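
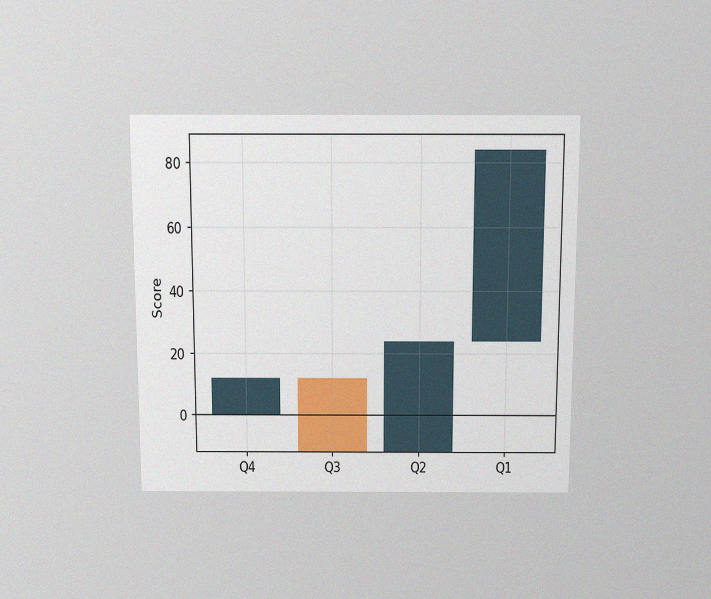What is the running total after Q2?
The chart is viewed slightly from above, with some photo noise. After Q2 the running total reaches 24.

24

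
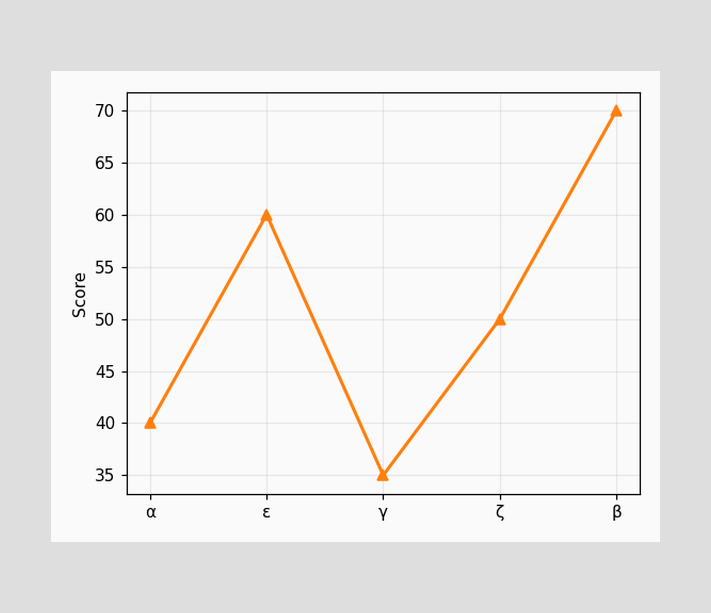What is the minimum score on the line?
The lowest point is at γ, and reading across to the y-axis gives 35.

35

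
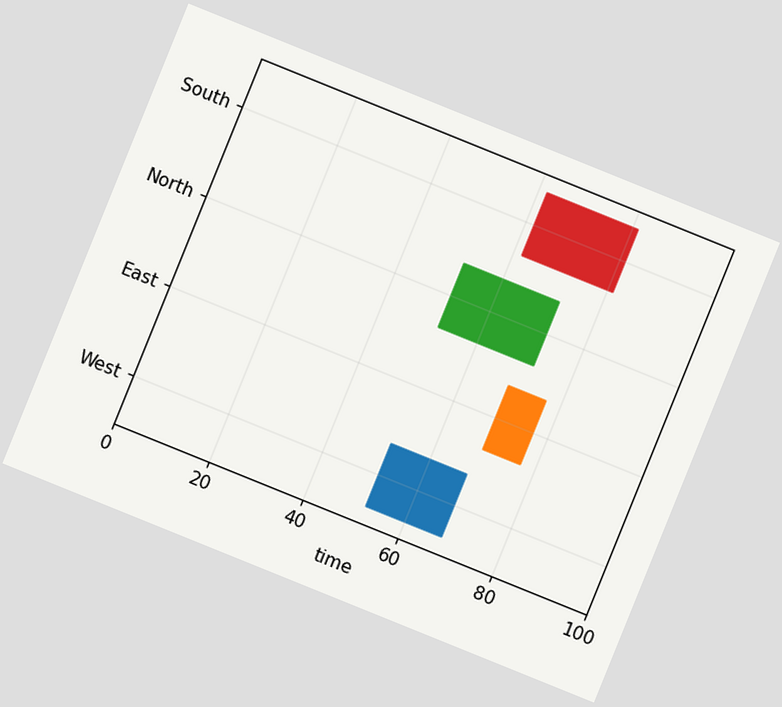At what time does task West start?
52

The chart is tilted about 22° clockwise. The West bar begins at t=52.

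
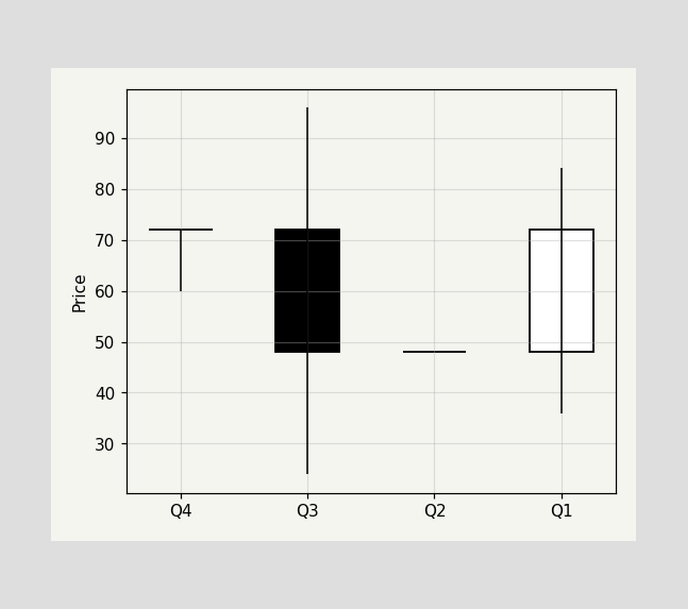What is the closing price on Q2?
48

The Q2 candle closes at 48.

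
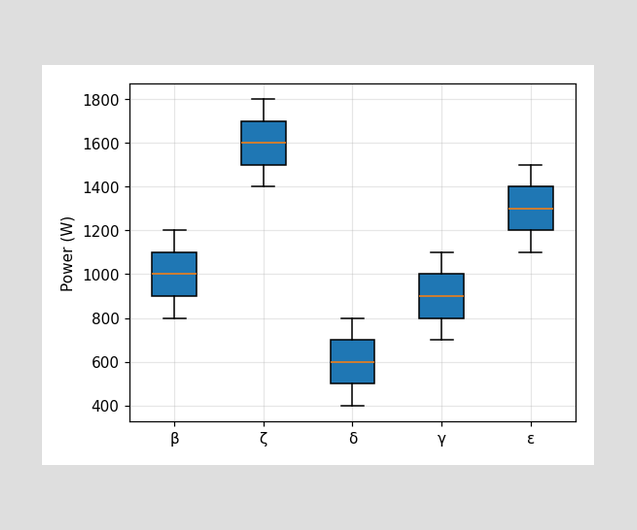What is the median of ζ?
The median line in the ζ box sits at 1600W.

1600W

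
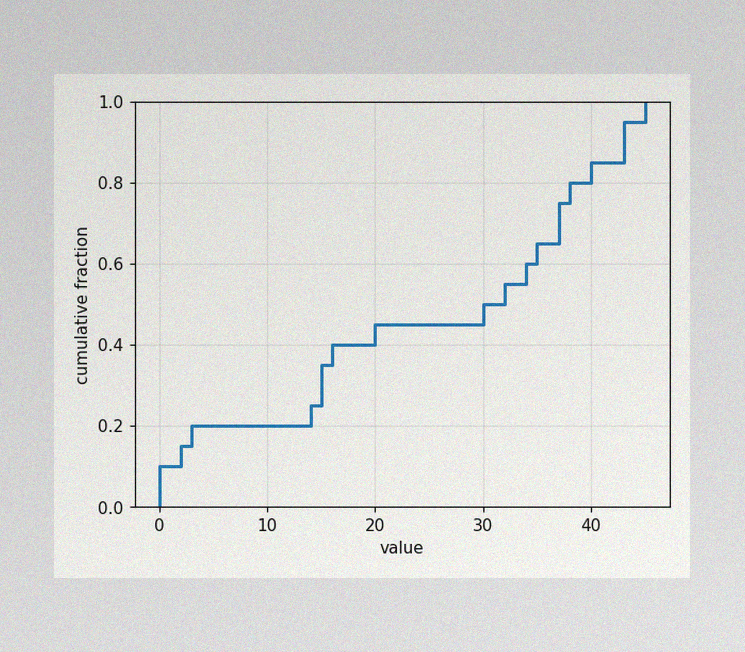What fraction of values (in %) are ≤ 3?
20%

The image has some photo noise and uneven lighting. At x=3 the ECDF step is at 20%.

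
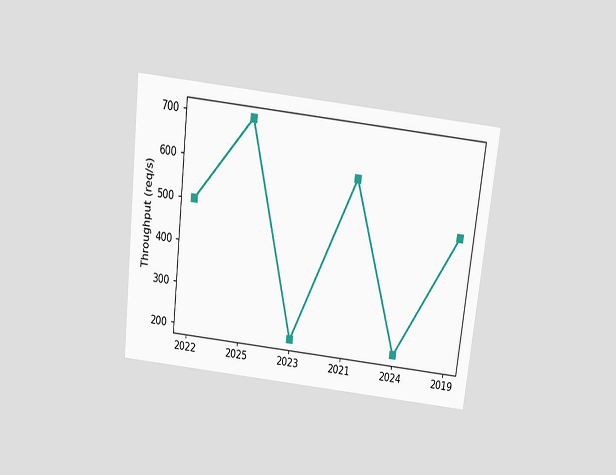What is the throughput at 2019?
500req/s

The chart is tilted about 7° clockwise and viewed slightly from above. At 2019, the line is at 500req/s.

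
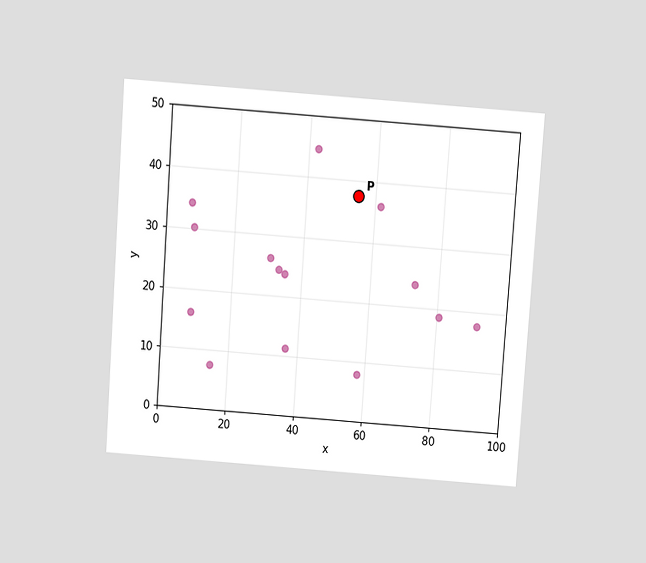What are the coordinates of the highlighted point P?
(55, 37.5)

The chart is tilted about 4° clockwise and viewed slightly from above. Following the gridlines from P to each axis, P sits at (55, 37.5).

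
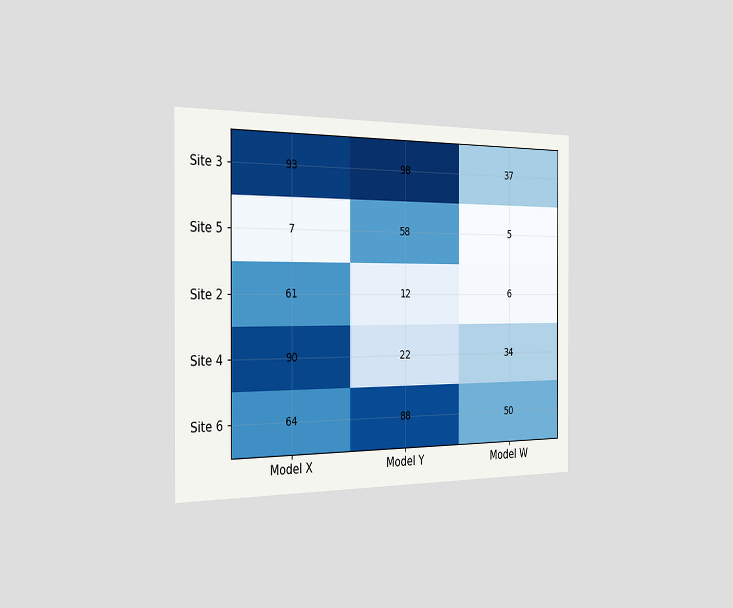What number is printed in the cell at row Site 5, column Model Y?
58

The chart is viewed slightly from the left. The (Site 5, Model Y) cell reads 58.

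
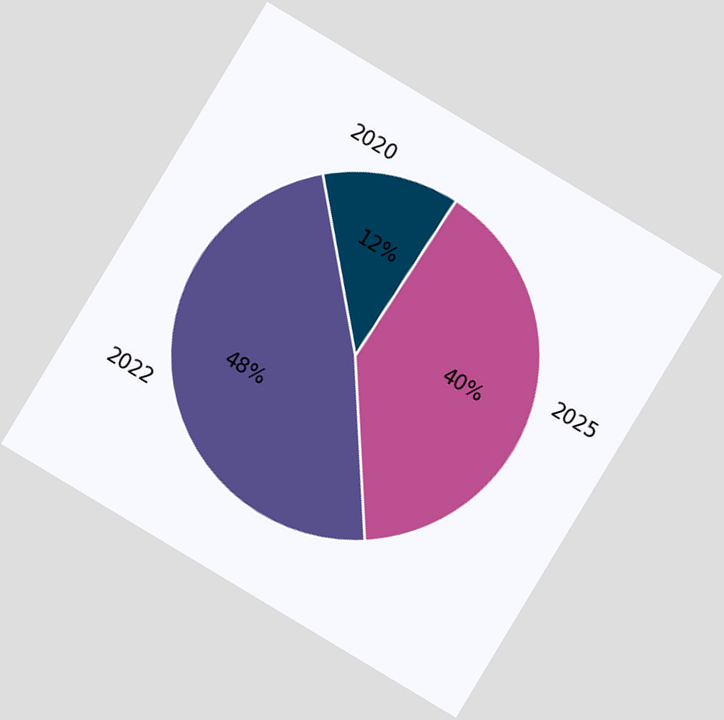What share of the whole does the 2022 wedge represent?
The chart is tilted about 31° clockwise. The 2022 slice takes up 48% of the pie.

48%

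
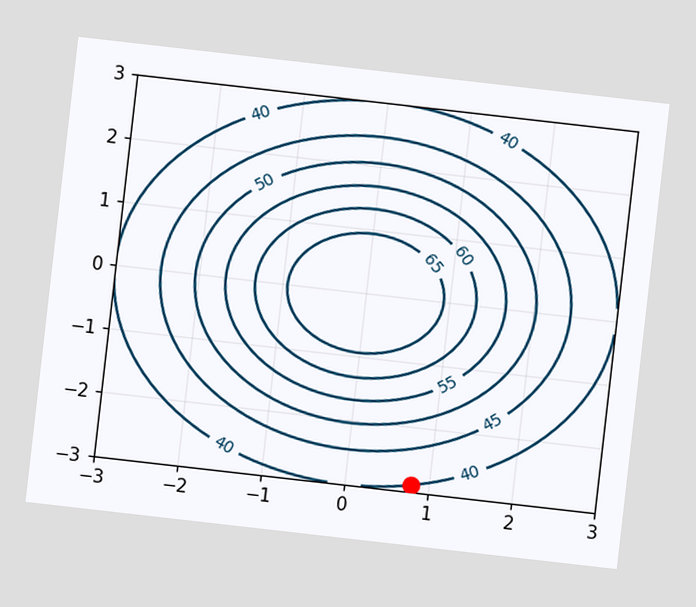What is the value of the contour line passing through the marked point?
The chart is tilted about 6° clockwise. The marked point sits on the contour labelled 40.

40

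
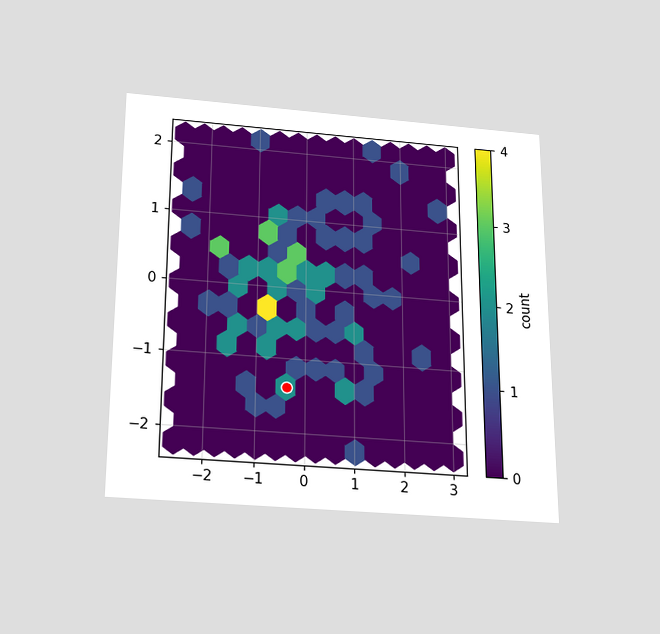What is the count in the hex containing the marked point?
2

The chart is viewed slightly from below. The marked hex reads 2 on the colorbar.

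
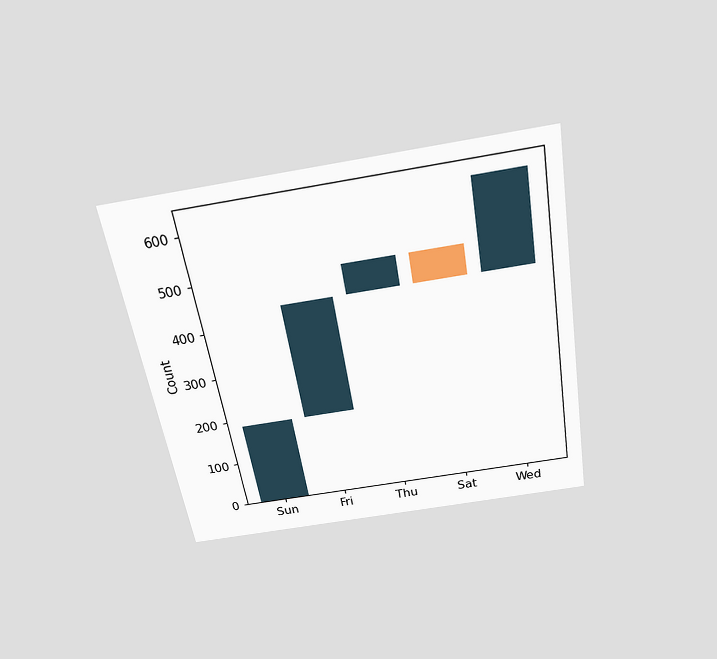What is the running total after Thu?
496

The chart is tilted about 10° counter-clockwise and viewed slightly from above. After Thu the running total reaches 496.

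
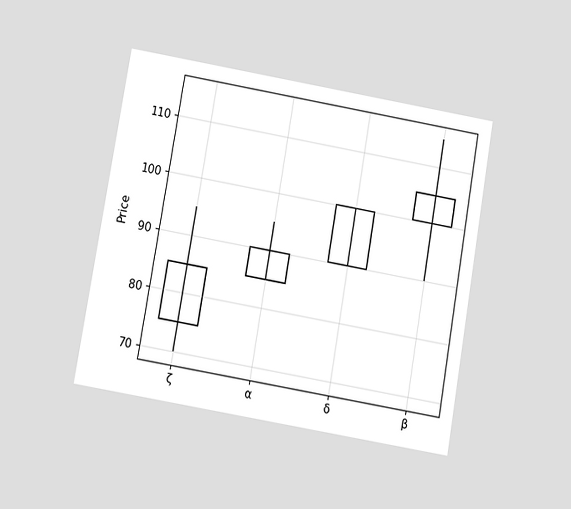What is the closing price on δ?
100

The chart is tilted about 10° clockwise and viewed slightly from below. The δ candle closes at 100.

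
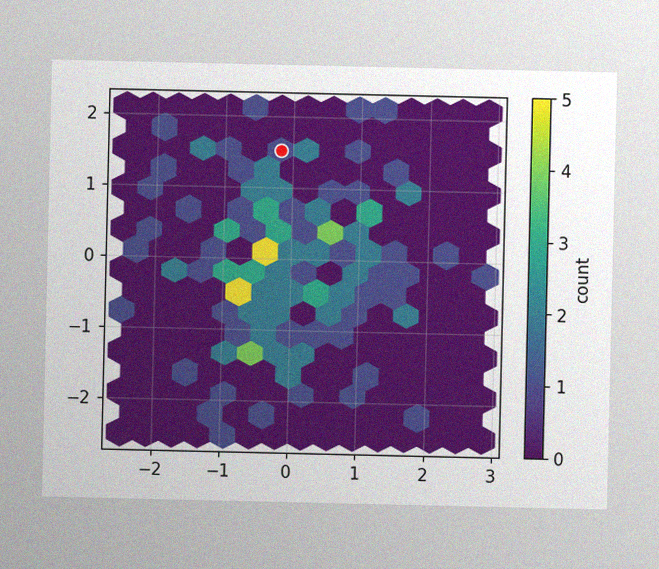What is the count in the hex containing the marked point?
The image has some photo noise and uneven lighting. The marked hex reads 1 on the colorbar.

1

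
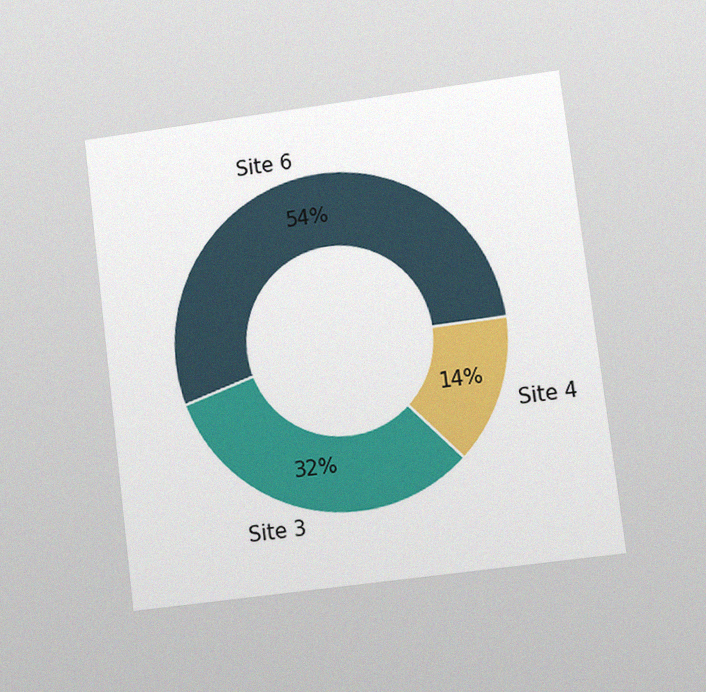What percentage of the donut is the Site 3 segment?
32%

The chart is tilted about 7° counter-clockwise and viewed at a slight angle, with some photo noise. The Site 3 segment takes up 32% of the ring.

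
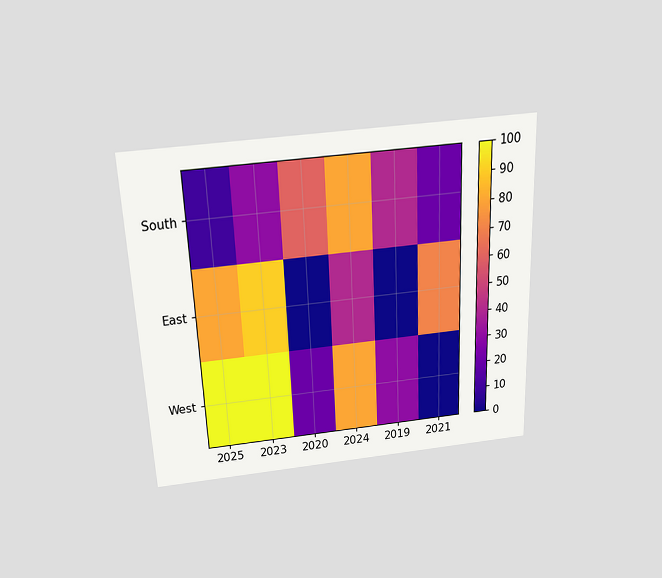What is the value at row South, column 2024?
The chart is tilted about 2° counter-clockwise and viewed slightly from above. Matching cell (South, 2024) against the colorbar gives 80.

80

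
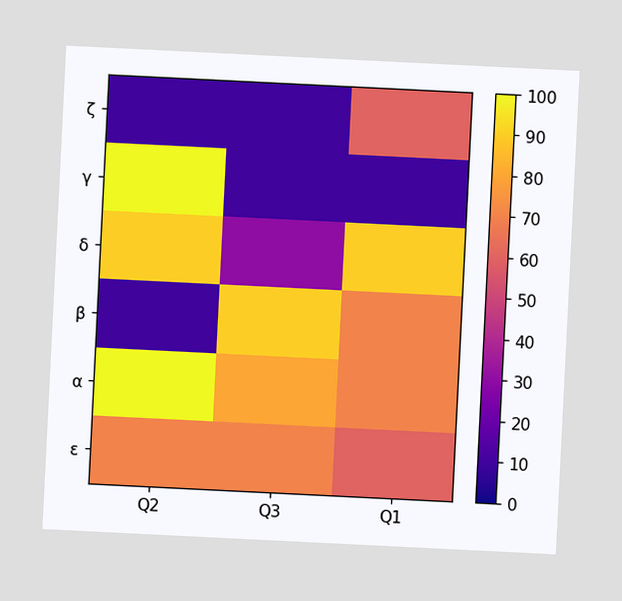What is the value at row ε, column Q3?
70

The chart is tilted about 3° clockwise. Matching cell (ε, Q3) against the colorbar gives 70.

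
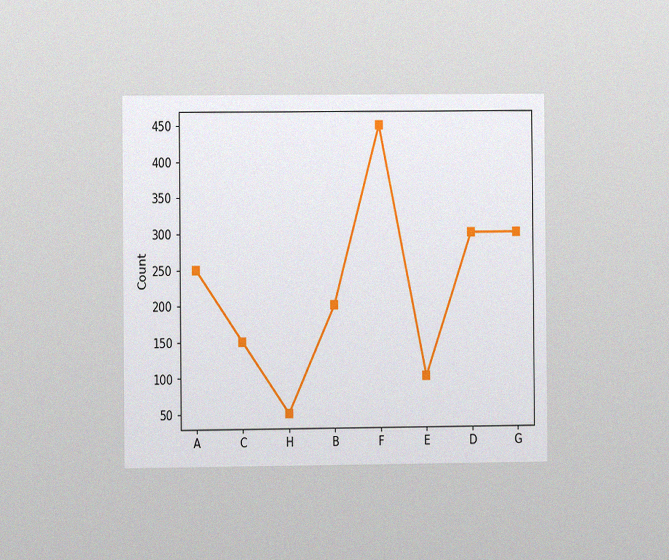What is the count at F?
450

The chart is viewed at a slight angle, with some photo noise. At F, the line is at 450.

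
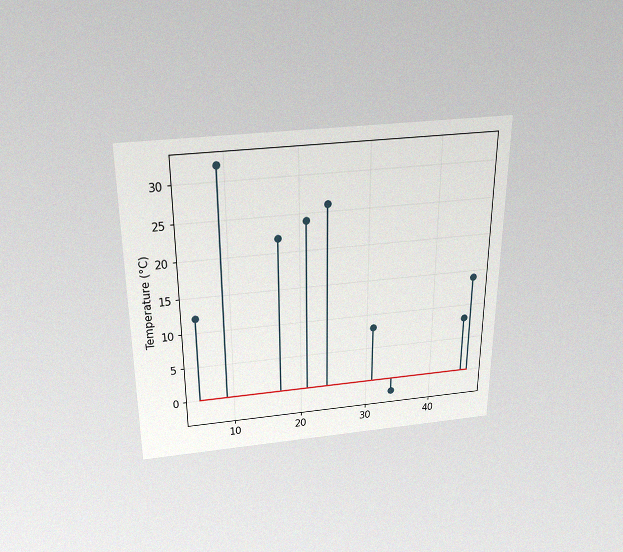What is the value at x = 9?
The chart is viewed slightly from above, with some photo noise. The stem at x=9 reaches 32°C.

32°C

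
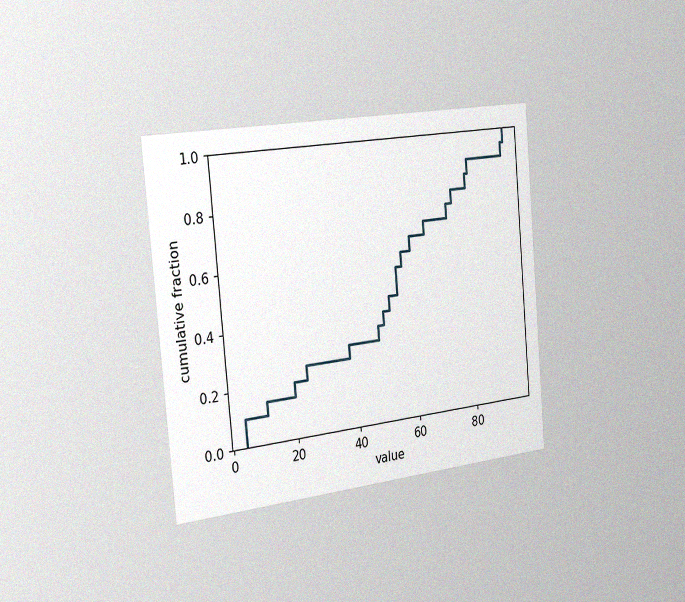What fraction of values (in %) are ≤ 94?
The chart is tilted about 5° counter-clockwise and viewed slightly from the left, with some photo noise. At x=94 the ECDF step is at 100%.

100%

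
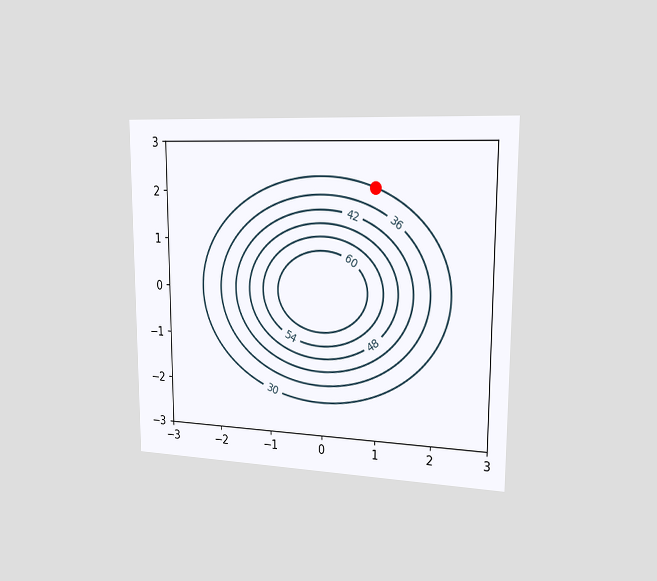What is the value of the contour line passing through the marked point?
30

The chart is viewed slightly from the right. The marked point sits on the contour labelled 30.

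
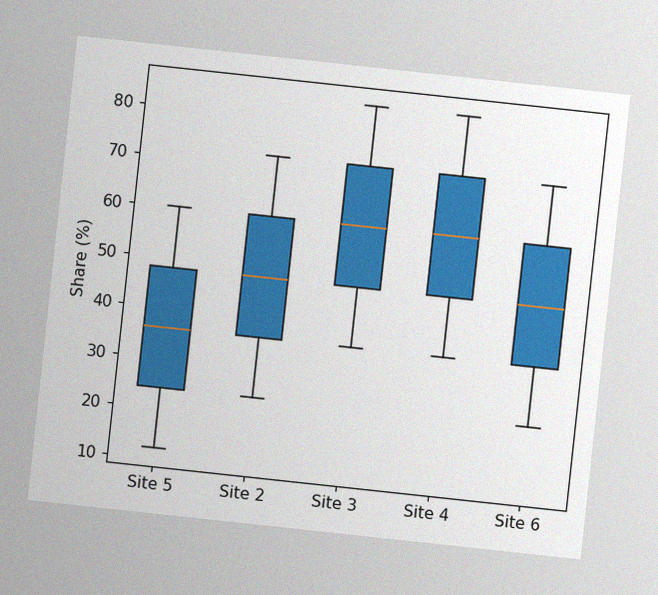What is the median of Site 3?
60%

The chart is tilted about 6° clockwise, with some photo noise. The median line in the Site 3 box sits at 60%.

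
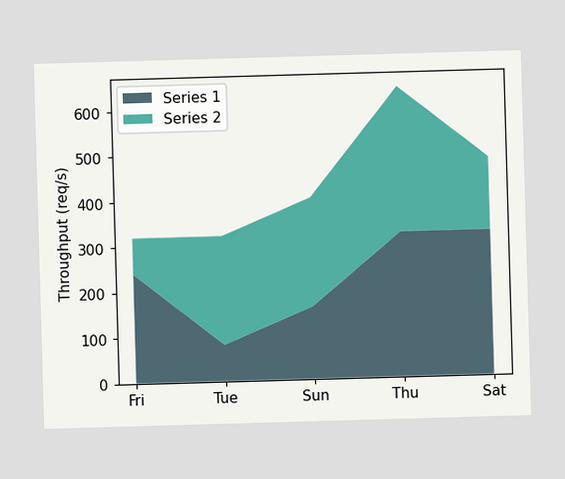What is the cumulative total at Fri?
The stacked total at Fri reaches 320req/s.

320req/s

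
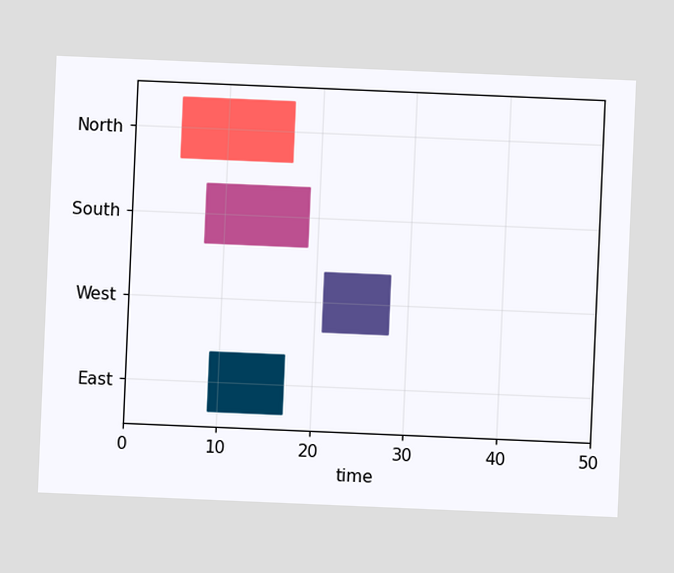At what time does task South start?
The chart is tilted about 2° clockwise. The South bar begins at t=8.

8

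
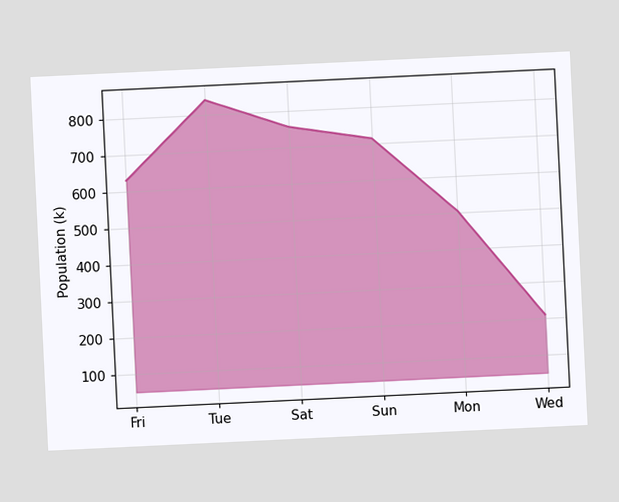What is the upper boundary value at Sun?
The chart is tilted about 3° counter-clockwise. At Sun the upper boundary is at 714k.

714k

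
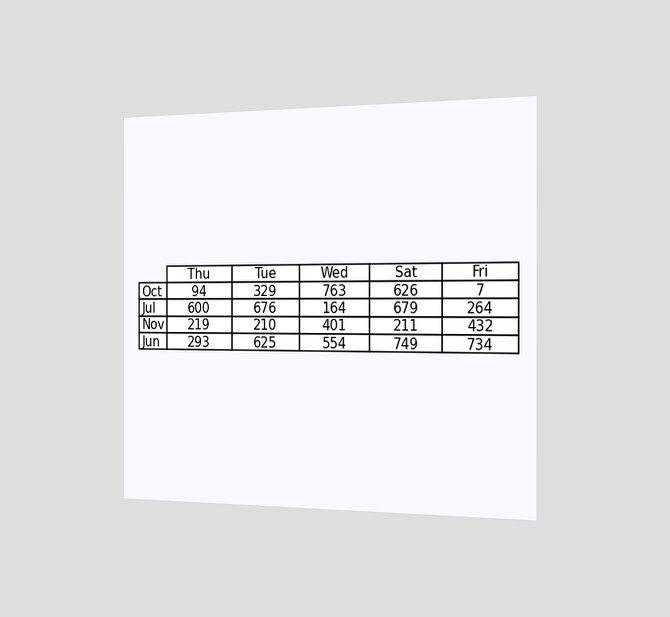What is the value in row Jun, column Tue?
625

The chart is viewed slightly from the right. The (Jun, Tue) cell reads 625.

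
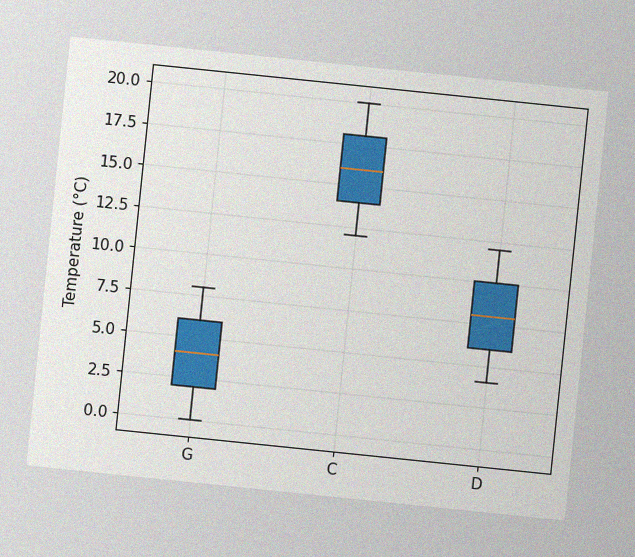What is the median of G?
The chart is tilted about 6° clockwise, with some photo noise. The median line in the G box sits at 4°C.

4°C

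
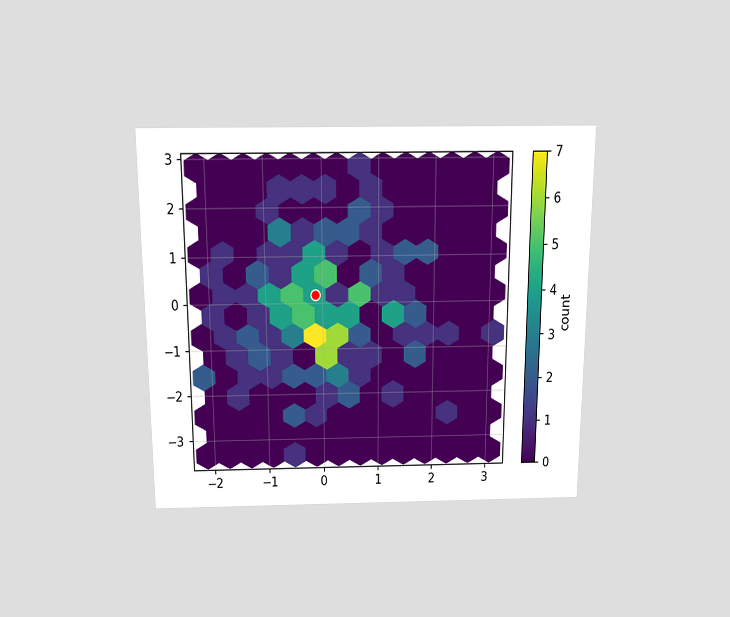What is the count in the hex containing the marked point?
4

The chart is viewed slightly from above. The marked hex reads 4 on the colorbar.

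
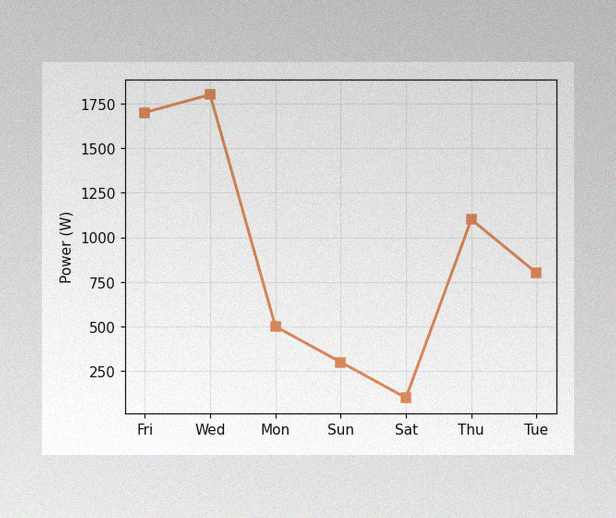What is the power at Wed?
1800W

The image has some photo noise and uneven lighting. At Wed, the line is at 1800W.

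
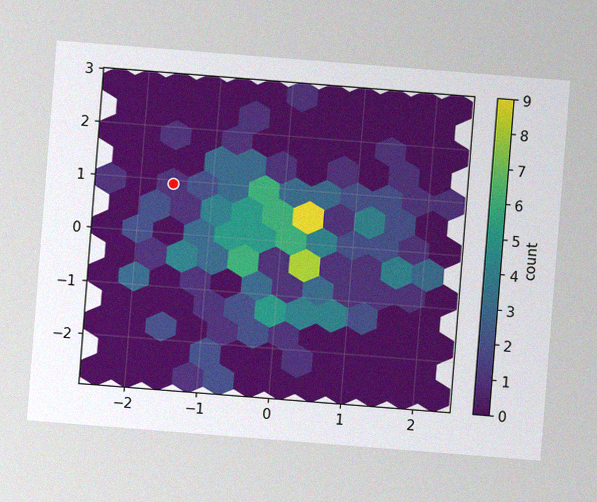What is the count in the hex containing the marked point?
1

The chart is tilted about 5° clockwise, with some photo noise. The marked hex reads 1 on the colorbar.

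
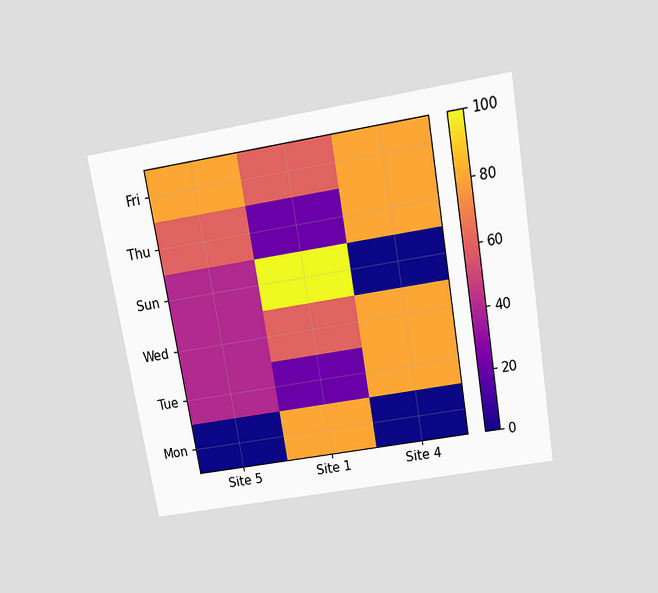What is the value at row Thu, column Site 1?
20

The chart is tilted about 10° counter-clockwise and viewed slightly from above. Matching cell (Thu, Site 1) against the colorbar gives 20.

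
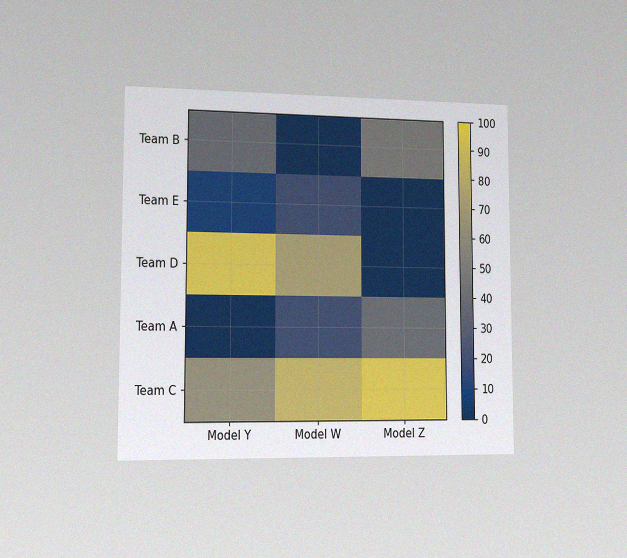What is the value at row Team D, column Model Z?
The chart is viewed slightly from the left, with some photo noise. Matching cell (Team D, Model Z) against the colorbar gives 0.

0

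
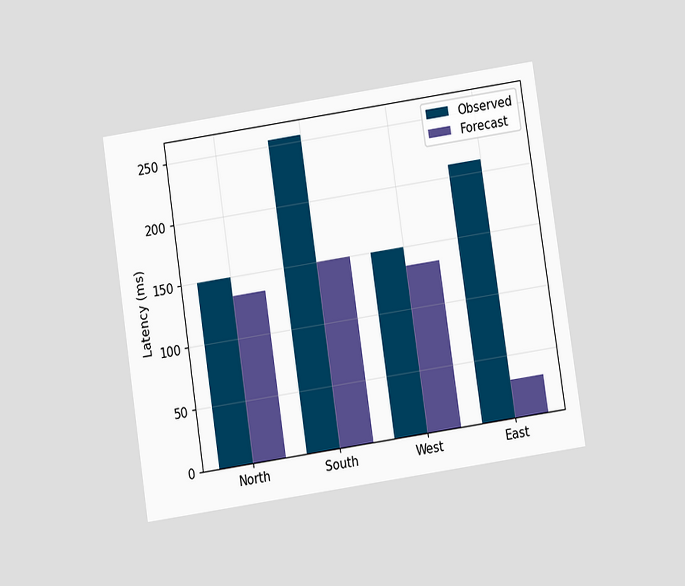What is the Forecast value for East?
The chart is tilted about 8° counter-clockwise and viewed at a slight angle. The Forecast bar at East reaches 30ms on the y-axis.

30ms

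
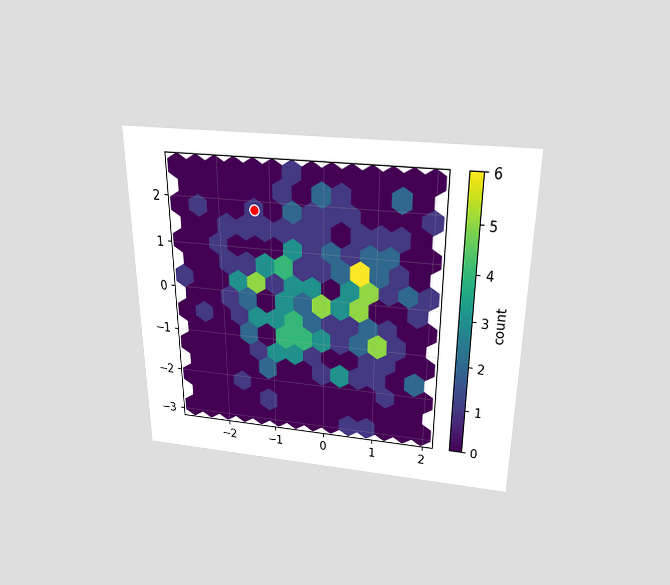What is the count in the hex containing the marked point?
The chart is viewed slightly from above. The marked hex reads 1 on the colorbar.

1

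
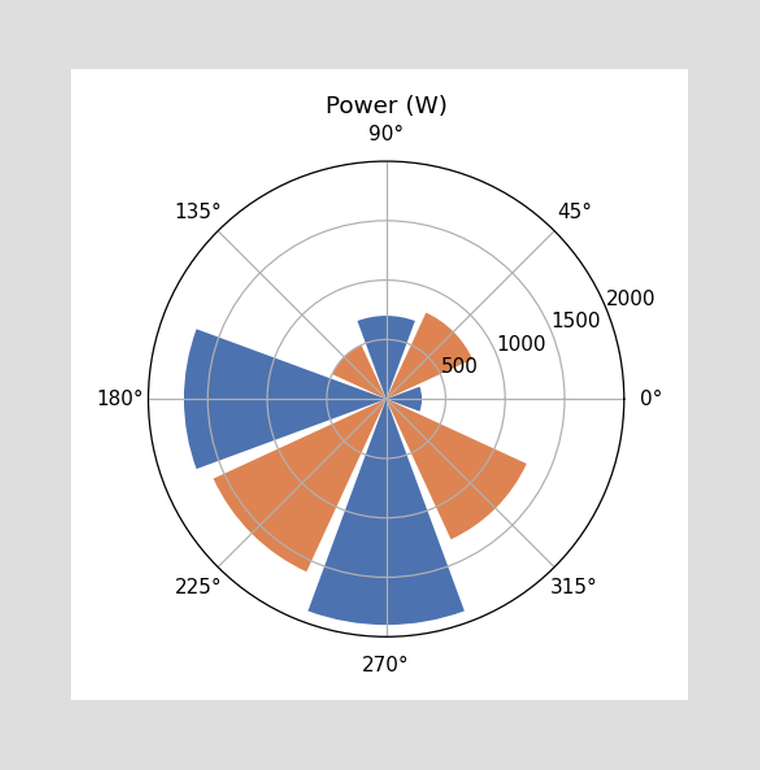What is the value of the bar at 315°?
1300W

The bar at 315° reaches 1300W on the radial axis.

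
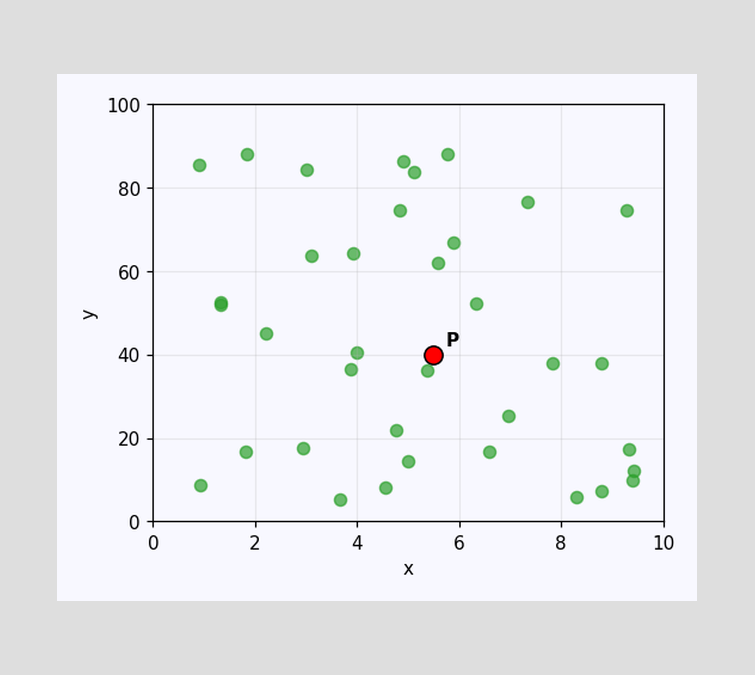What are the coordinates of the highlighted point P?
Following the gridlines from P to each axis, P sits at (5.5, 40).

(5.5, 40)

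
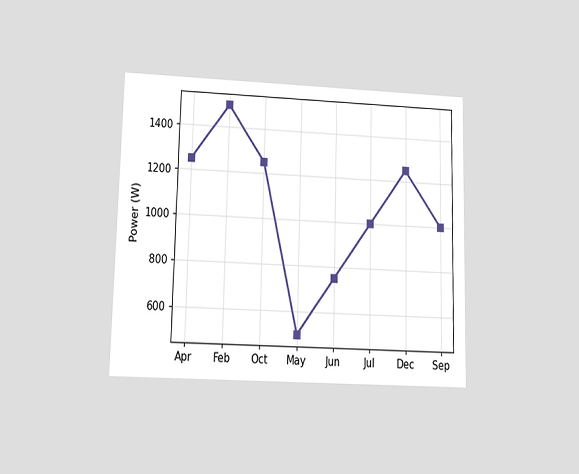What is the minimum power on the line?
500W

The chart is viewed at a slight angle. The lowest point is at May, and reading across to the y-axis gives 500W.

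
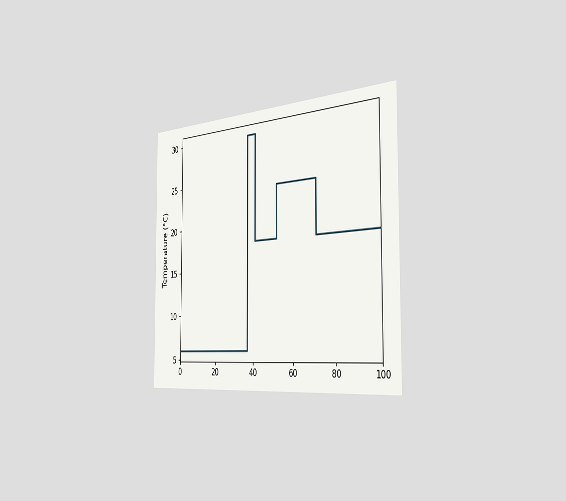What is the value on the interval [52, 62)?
24°C

The chart is viewed slightly from the right. On [52, 62) the step sits at 24°C.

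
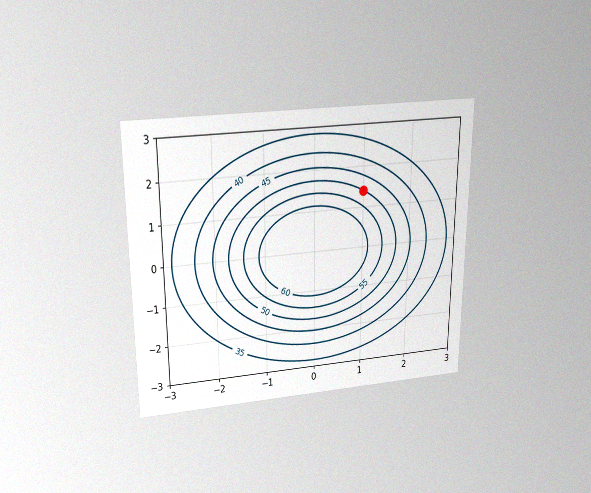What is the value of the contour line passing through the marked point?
The chart is viewed slightly from above, with some photo noise. The marked point sits on the contour labelled 50.

50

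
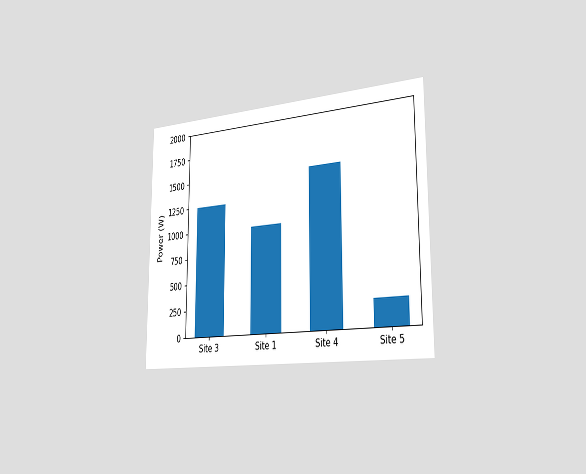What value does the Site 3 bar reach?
The chart is viewed slightly from the right. Reading along the chart's y-axis, the Site 3 bar reaches 1250W.

1250W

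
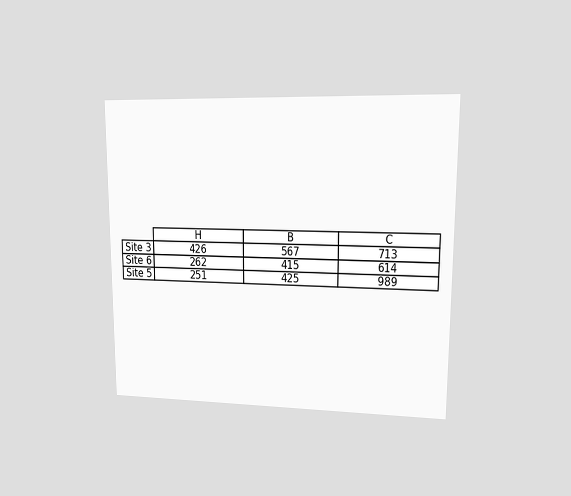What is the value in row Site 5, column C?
The chart is viewed at a slight angle. The (Site 5, C) cell reads 989.

989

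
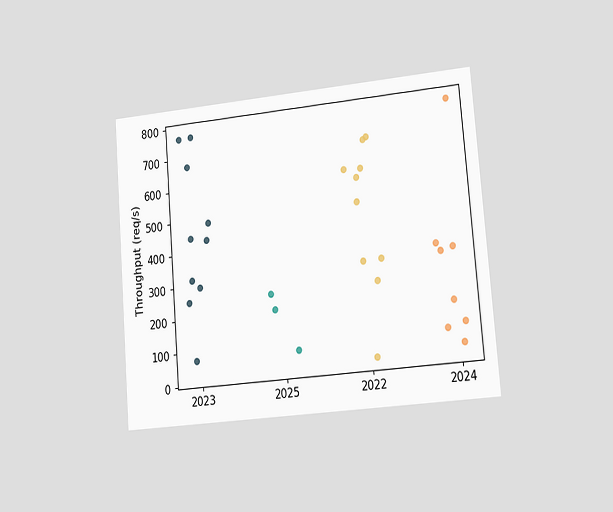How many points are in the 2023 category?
10

The chart is tilted about 5° counter-clockwise and viewed slightly from the right. Counting the markers in the 2023 column gives 10.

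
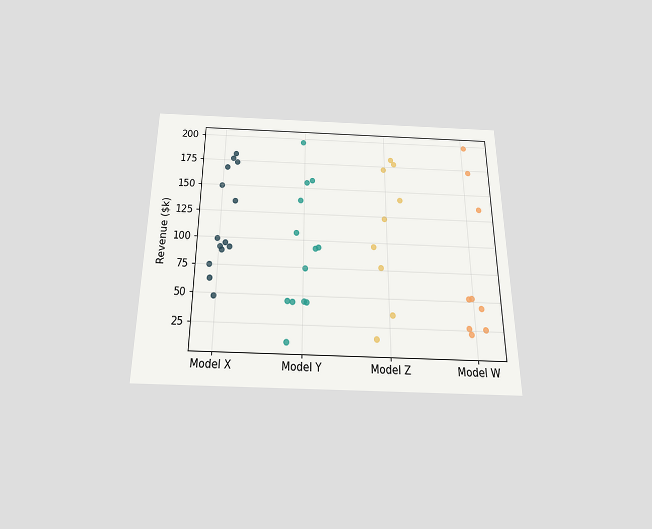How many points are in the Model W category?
9

The chart is viewed slightly from below. Counting the markers in the Model W column gives 9.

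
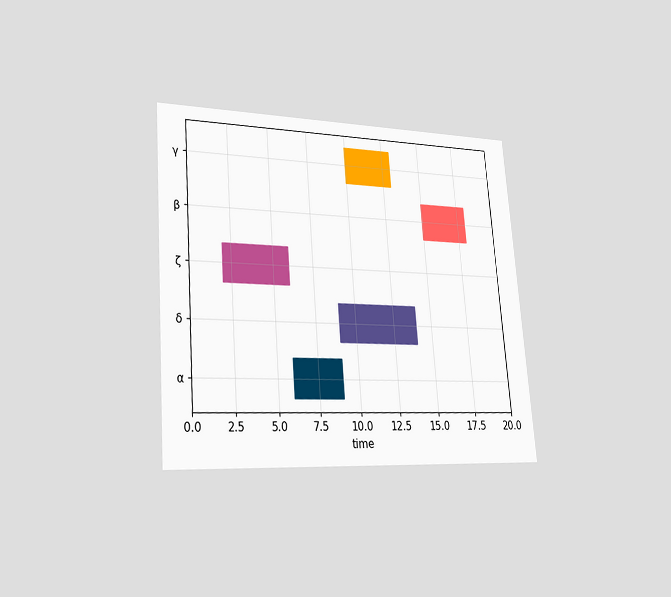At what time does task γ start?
10

The chart is tilted about 4° counter-clockwise and viewed slightly from the left. The γ bar begins at t=10.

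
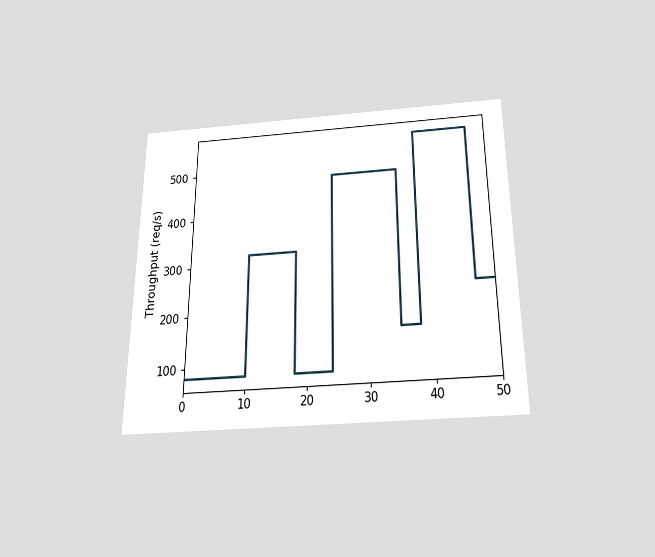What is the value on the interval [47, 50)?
240req/s

The chart is viewed slightly from below. On [47, 50) the step sits at 240req/s.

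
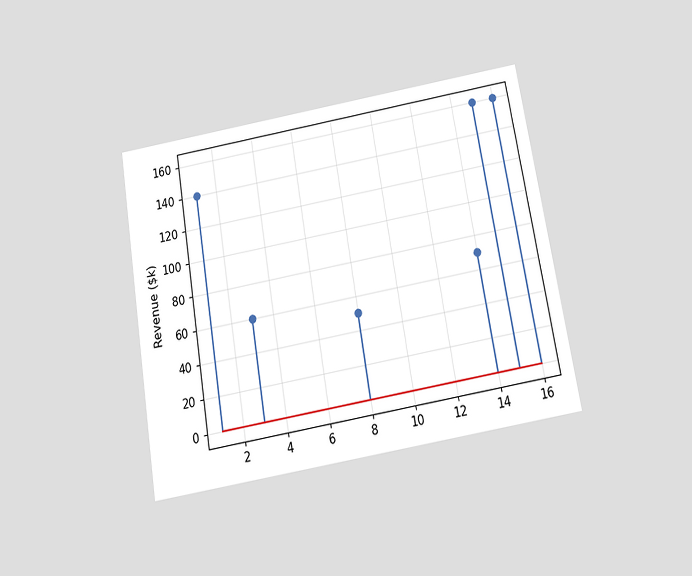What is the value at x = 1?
The chart is tilted about 10° counter-clockwise and viewed slightly from below. The stem at x=1 reaches $140k.

$140k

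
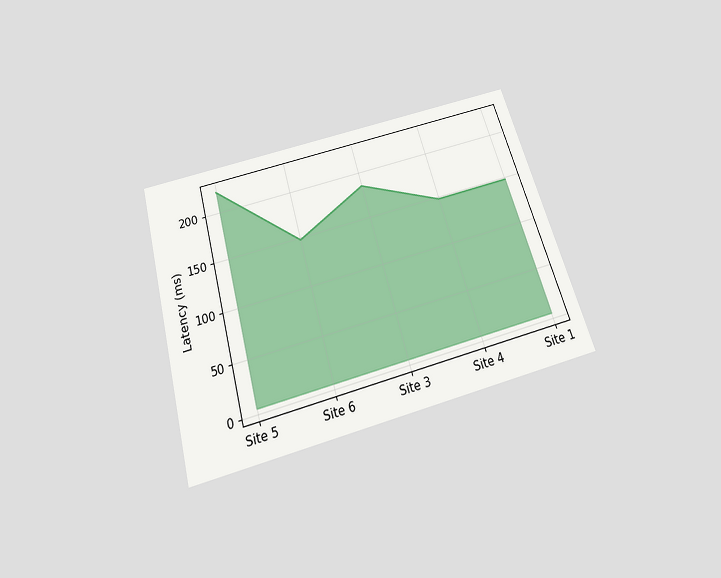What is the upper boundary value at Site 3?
The chart is tilted about 16° counter-clockwise and viewed slightly from below. At Site 3 the upper boundary is at 185ms.

185ms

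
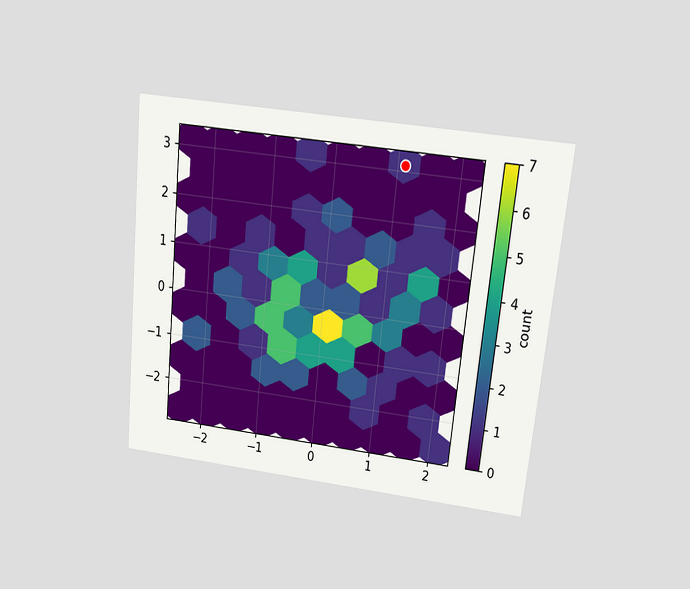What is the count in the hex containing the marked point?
The chart is tilted about 6° clockwise and viewed at a slight angle. The marked hex reads 1 on the colorbar.

1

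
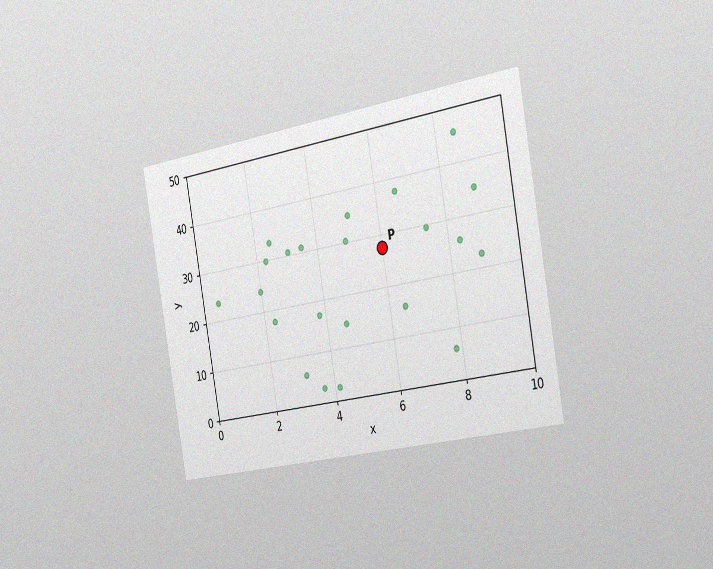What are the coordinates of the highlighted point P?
The chart is tilted about 10° counter-clockwise and viewed slightly from the right, with some photo noise. Following the gridlines from P to each axis, P sits at (6, 27.5).

(6, 27.5)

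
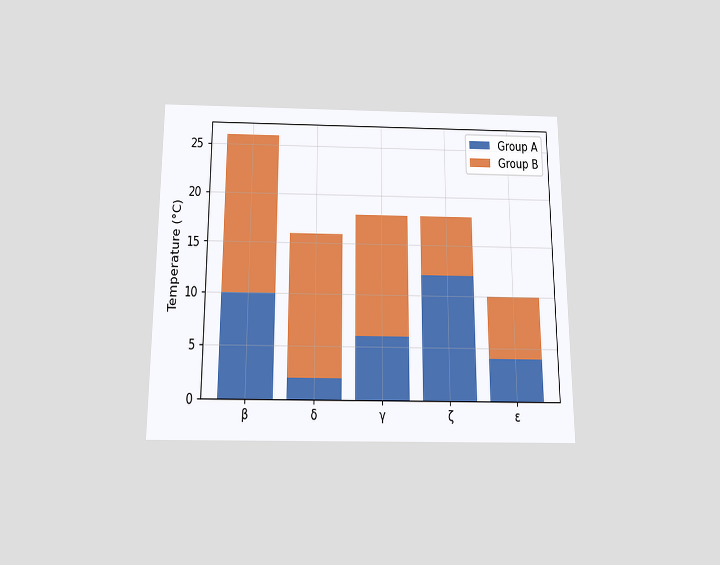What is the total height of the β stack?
The chart is viewed slightly from below. The β stack's top reaches 26°C on the y-axis.

26°C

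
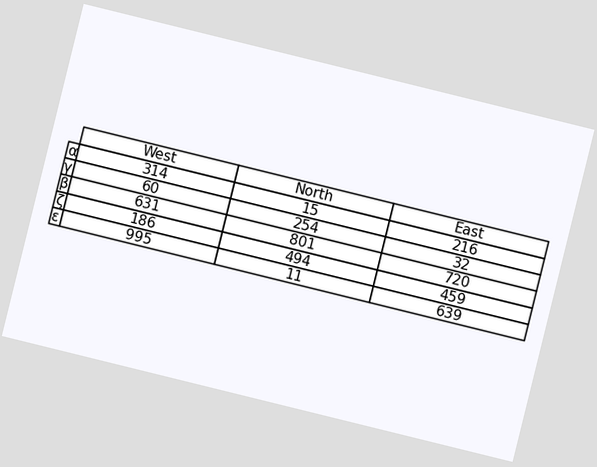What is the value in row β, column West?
The chart is tilted about 14° clockwise. The (β, West) cell reads 631.

631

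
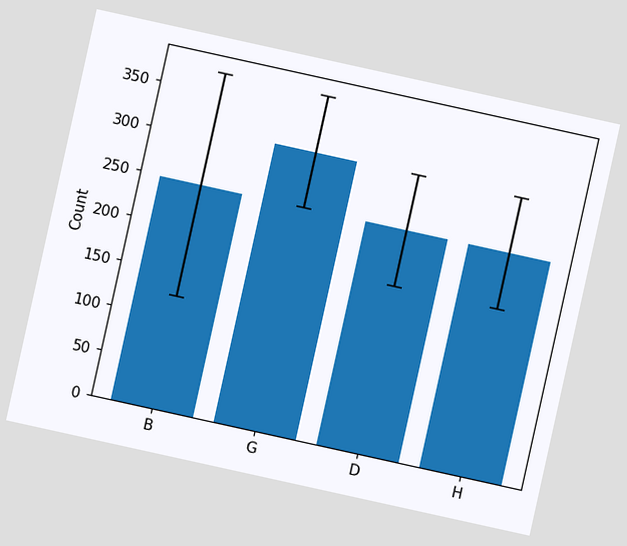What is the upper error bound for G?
The chart is tilted about 12° clockwise. The G bar's upper whisker reaches 372.

372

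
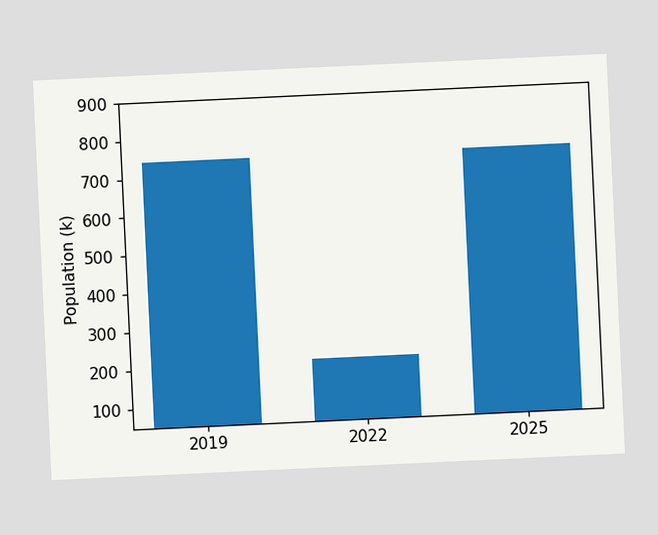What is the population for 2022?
The chart is tilted about 3° counter-clockwise. Reading along the chart's y-axis, the 2022 bar reaches 212k.

212k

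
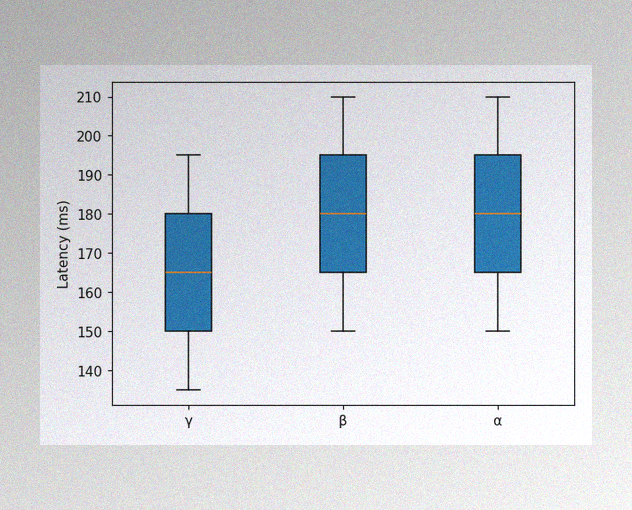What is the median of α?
180ms

The image has some photo noise and uneven lighting. The median line in the α box sits at 180ms.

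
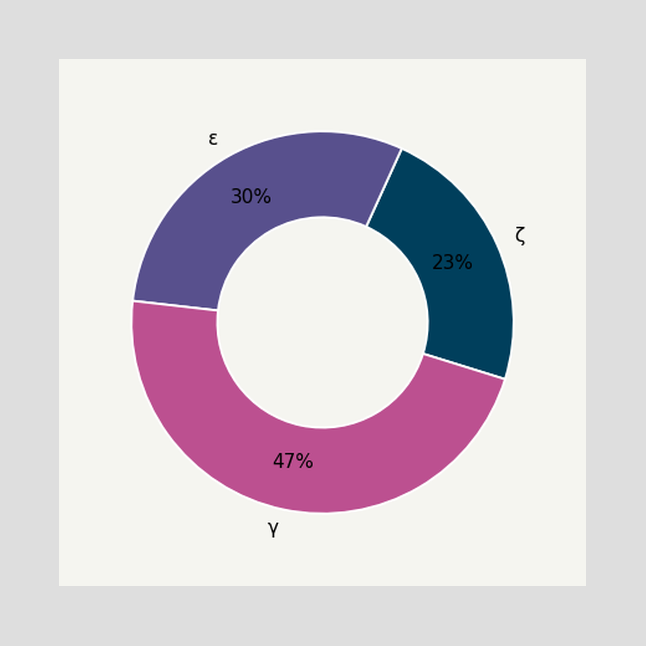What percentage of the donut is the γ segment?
The γ segment takes up 47% of the ring.

47%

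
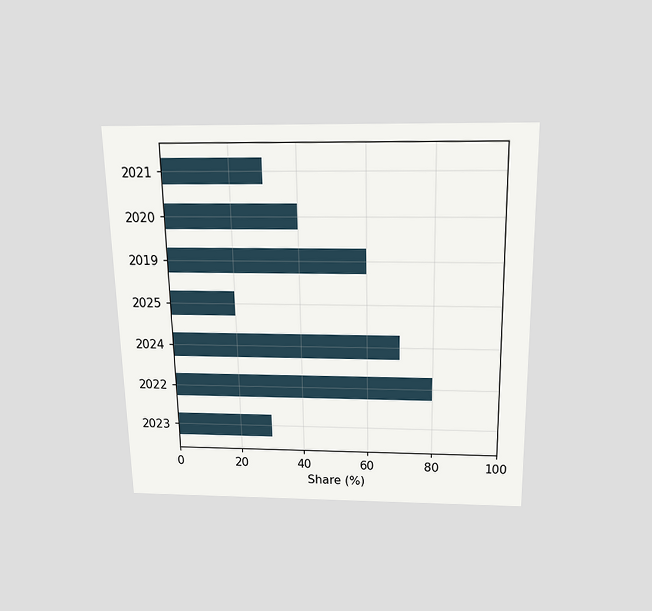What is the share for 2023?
30%

The chart is viewed slightly from above. Reading along the chart's x-axis, the 2023 bar reaches 30%.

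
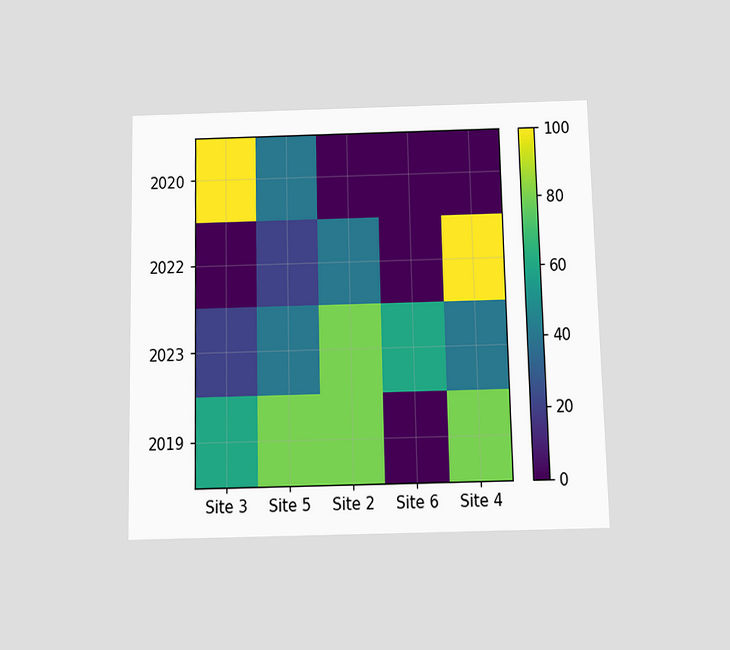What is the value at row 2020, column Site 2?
0

The chart is viewed slightly from below. Matching cell (2020, Site 2) against the colorbar gives 0.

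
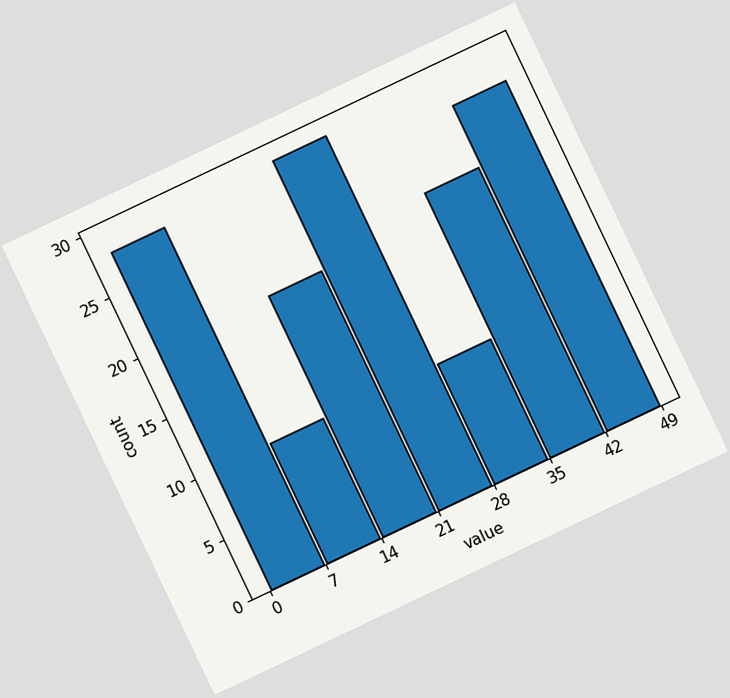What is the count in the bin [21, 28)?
29

The chart is tilted about 25° counter-clockwise. The [21, 28) bin has height 29.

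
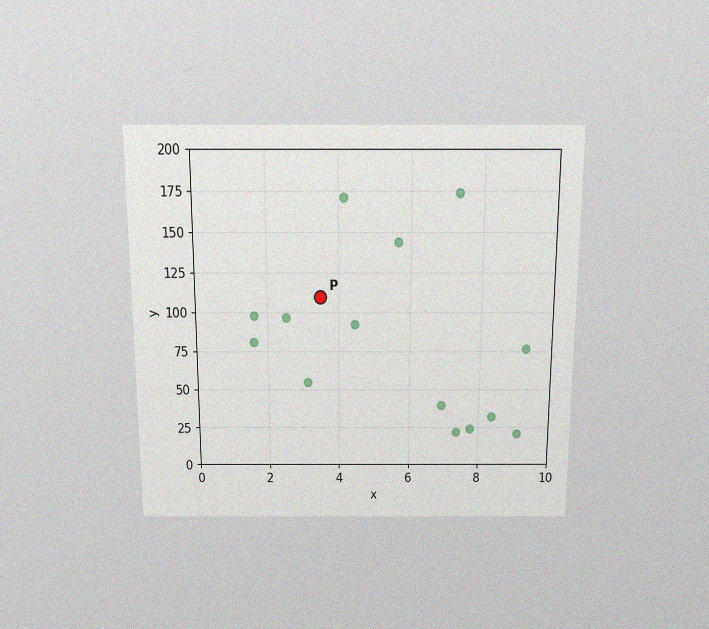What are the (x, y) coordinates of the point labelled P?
The chart is viewed slightly from above, with some photo noise. Following the gridlines from P to each axis, P sits at (3.5, 110).

(3.5, 110)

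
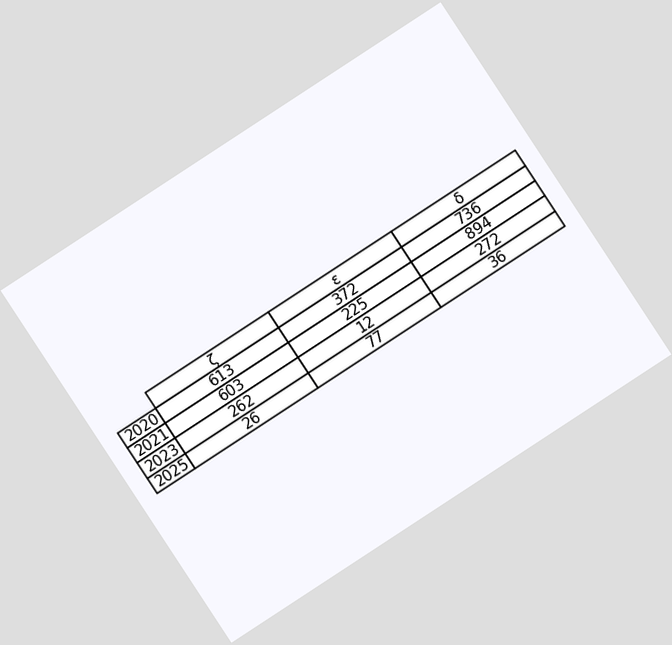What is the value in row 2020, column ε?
372

The chart is tilted about 33° counter-clockwise. The (2020, ε) cell reads 372.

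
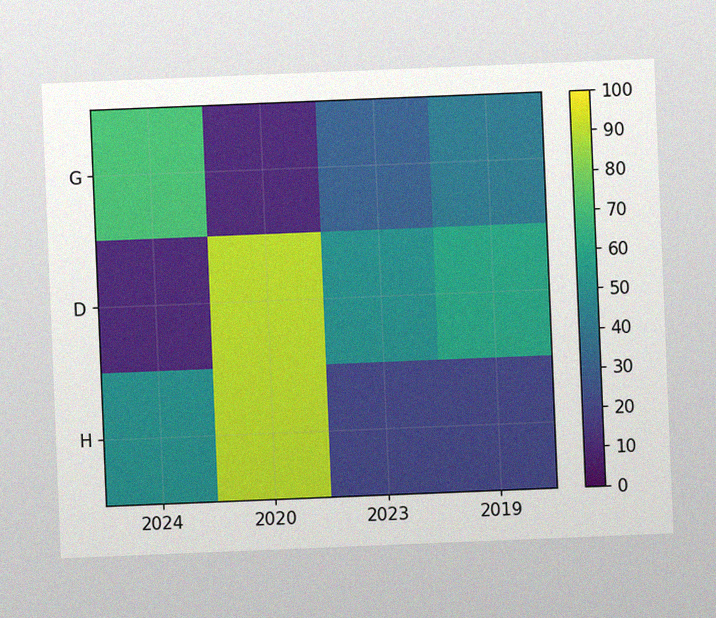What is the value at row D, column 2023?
50

The chart is tilted about 2° counter-clockwise, with some photo noise. Matching cell (D, 2023) against the colorbar gives 50.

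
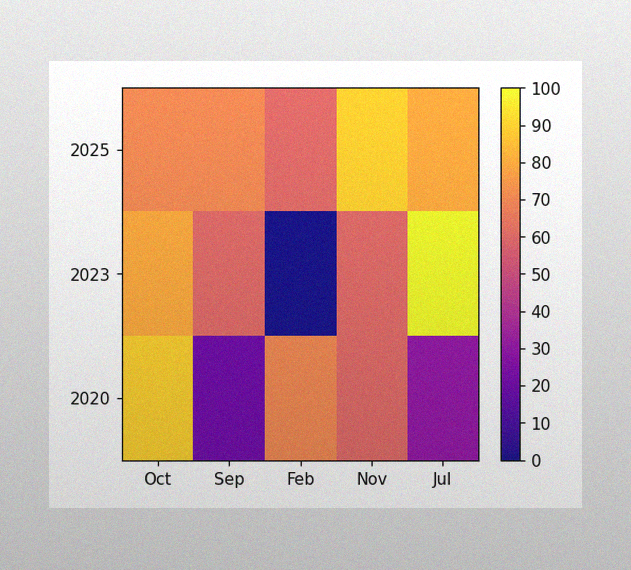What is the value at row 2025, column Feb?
The image has some photo noise and uneven lighting. Matching cell (2025, Feb) against the colorbar gives 60.

60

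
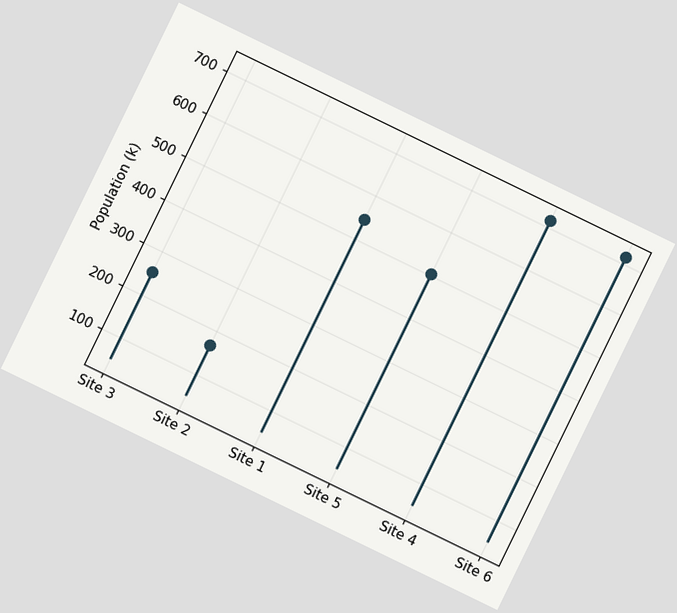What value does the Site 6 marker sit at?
The chart is tilted about 26° clockwise. The Site 6 marker sits at 714k.

714k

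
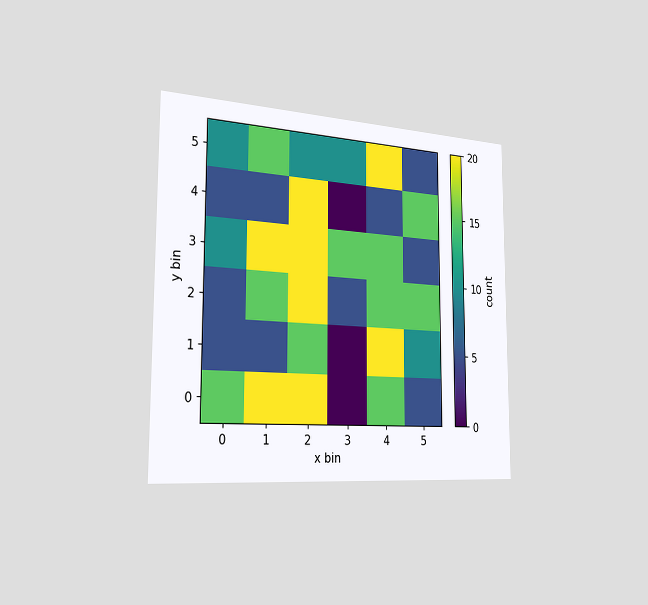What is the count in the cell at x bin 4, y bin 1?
20

The chart is viewed slightly from the left. Matching the cell (4, 1) against the colorbar gives 20.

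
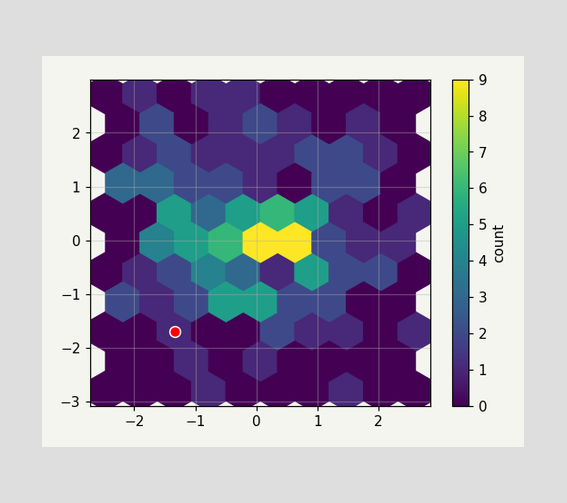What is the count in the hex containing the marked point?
The marked hex reads 1 on the colorbar.

1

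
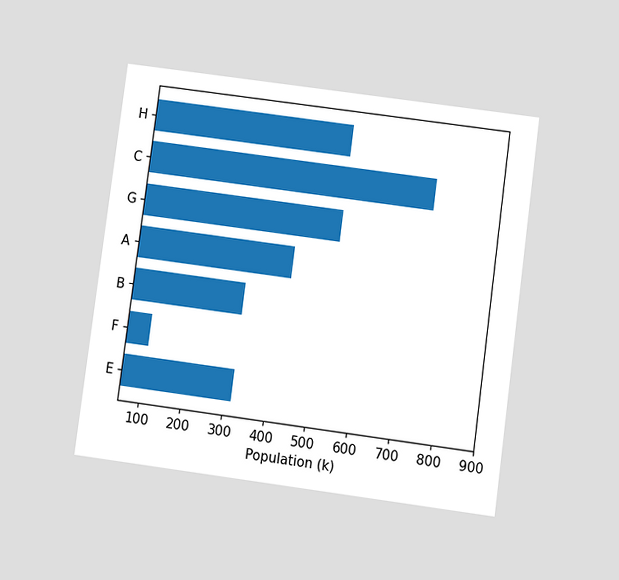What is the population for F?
106k

The chart is tilted about 8° clockwise and viewed at a slight angle. Reading along the chart's x-axis, the F bar reaches 106k.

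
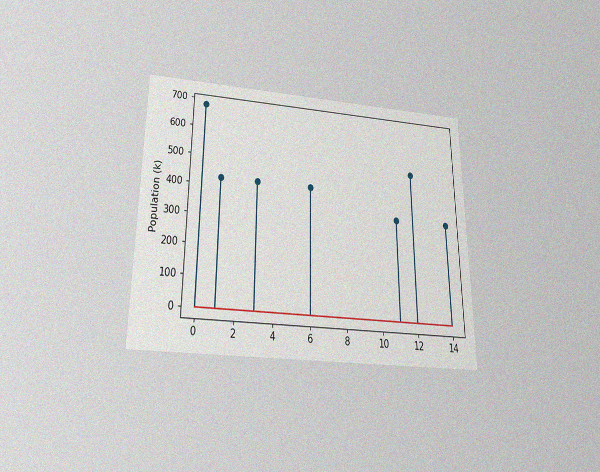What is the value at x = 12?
The chart is viewed slightly from below, with some photo noise. The stem at x=12 reaches 510k.

510k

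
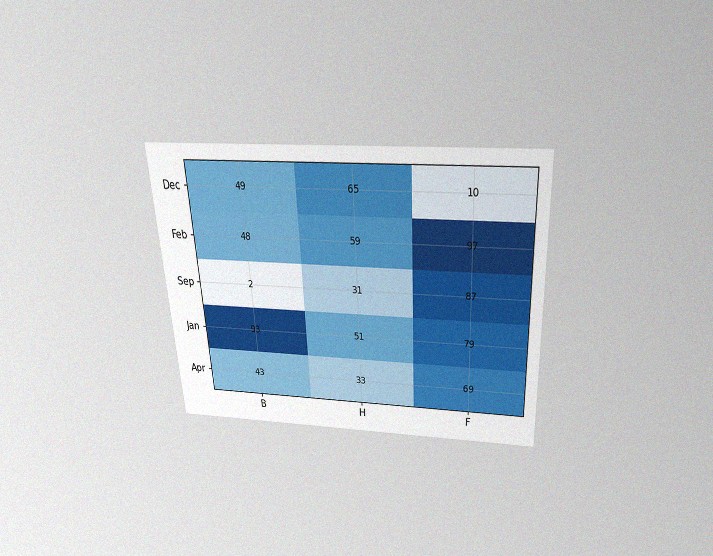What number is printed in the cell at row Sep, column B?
2

The chart is tilted about 3° counter-clockwise and viewed slightly from above, with some photo noise. The (Sep, B) cell reads 2.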